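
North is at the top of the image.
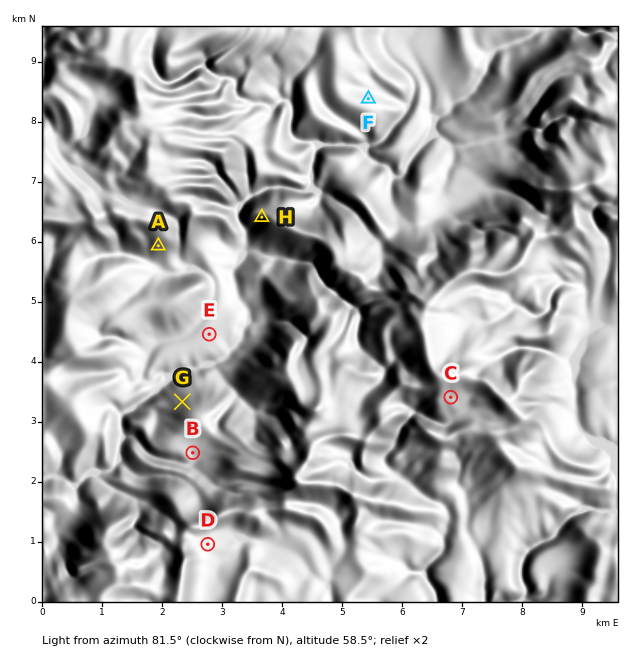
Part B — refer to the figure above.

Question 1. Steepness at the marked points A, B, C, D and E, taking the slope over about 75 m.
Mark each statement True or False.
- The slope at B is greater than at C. False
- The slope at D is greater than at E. True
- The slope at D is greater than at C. False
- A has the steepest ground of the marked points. True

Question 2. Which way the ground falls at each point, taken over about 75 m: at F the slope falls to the NE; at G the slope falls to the NW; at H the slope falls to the SW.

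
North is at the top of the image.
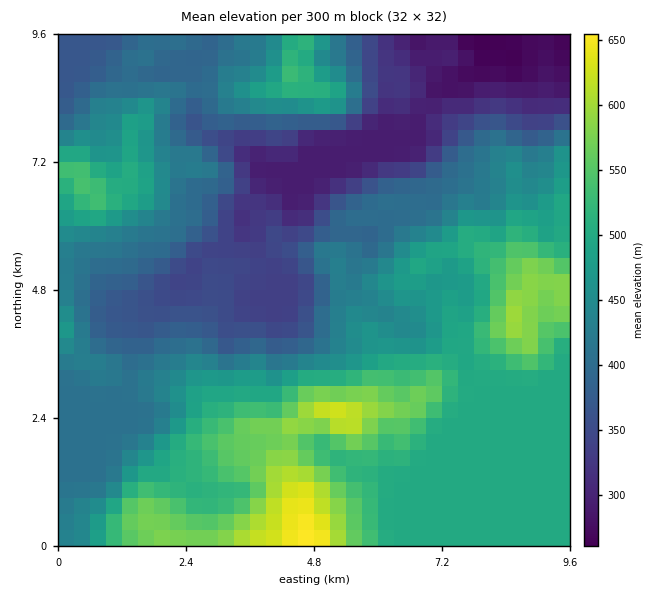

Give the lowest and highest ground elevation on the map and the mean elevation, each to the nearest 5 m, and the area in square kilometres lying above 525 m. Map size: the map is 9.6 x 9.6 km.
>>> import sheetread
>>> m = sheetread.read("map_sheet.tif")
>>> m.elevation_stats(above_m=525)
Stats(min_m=255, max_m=655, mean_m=440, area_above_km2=15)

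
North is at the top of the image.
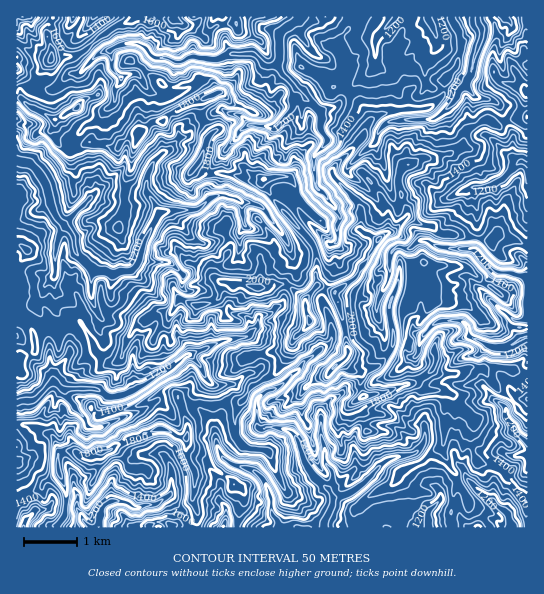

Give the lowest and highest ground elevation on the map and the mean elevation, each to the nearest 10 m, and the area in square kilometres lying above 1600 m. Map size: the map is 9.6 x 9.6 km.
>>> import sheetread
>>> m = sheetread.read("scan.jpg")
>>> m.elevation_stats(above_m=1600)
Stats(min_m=1090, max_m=2280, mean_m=1490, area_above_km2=28.1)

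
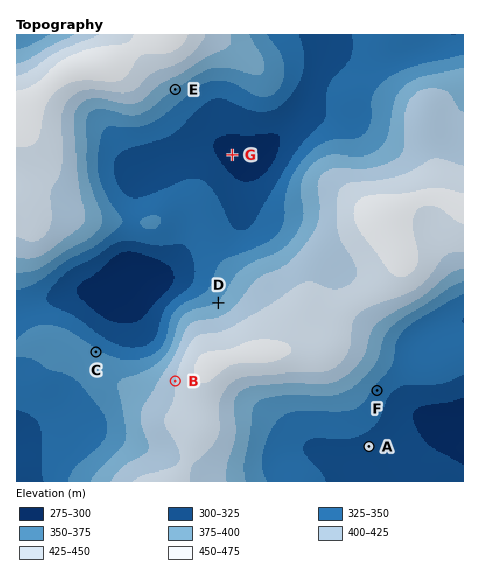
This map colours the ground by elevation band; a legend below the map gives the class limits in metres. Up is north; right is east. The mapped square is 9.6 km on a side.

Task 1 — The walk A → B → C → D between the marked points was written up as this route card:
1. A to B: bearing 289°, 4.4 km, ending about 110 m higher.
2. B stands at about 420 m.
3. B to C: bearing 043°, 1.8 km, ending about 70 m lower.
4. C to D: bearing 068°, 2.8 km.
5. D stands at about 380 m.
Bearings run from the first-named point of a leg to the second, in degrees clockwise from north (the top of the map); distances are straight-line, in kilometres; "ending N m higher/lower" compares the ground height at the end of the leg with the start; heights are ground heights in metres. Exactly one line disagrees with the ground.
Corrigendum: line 3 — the bearing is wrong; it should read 290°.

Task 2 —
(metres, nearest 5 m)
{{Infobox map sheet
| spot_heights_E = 375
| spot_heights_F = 345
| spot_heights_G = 295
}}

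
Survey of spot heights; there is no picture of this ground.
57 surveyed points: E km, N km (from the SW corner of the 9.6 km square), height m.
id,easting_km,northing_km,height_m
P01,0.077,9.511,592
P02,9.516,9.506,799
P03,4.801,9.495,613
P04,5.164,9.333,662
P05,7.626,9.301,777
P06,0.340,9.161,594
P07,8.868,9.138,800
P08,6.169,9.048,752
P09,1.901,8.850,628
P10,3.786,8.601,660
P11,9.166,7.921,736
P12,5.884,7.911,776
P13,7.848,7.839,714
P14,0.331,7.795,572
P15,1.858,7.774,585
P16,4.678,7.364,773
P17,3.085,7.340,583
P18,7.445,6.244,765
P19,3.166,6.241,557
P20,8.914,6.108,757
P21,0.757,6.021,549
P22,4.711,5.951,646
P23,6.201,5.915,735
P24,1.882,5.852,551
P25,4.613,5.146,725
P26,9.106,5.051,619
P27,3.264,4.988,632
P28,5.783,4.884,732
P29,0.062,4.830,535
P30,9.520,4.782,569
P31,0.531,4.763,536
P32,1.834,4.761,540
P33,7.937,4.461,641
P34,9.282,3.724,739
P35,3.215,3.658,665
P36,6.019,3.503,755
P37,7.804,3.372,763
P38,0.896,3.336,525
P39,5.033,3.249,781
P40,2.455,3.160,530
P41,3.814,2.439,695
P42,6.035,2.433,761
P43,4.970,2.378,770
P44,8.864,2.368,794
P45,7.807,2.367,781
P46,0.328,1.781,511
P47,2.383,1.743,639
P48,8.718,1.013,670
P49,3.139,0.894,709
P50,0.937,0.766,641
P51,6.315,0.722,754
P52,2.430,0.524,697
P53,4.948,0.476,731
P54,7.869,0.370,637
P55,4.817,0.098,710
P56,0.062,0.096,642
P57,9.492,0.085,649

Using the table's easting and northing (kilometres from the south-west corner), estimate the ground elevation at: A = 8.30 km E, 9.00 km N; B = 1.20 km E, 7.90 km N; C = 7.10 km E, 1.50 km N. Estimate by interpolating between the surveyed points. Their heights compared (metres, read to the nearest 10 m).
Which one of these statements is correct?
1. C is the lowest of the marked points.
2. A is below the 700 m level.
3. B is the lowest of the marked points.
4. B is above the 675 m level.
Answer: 3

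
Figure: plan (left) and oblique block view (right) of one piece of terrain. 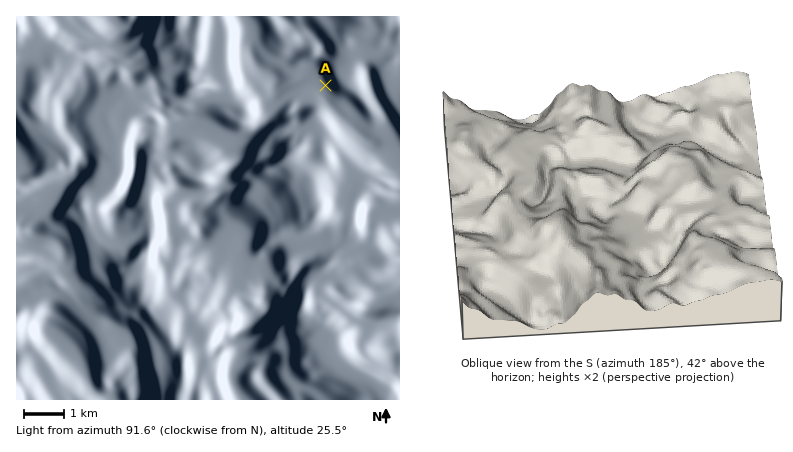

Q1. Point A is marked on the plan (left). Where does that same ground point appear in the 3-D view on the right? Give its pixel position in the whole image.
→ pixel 694 134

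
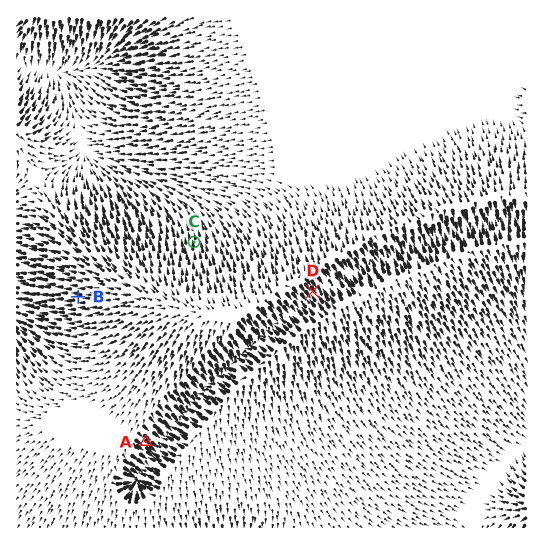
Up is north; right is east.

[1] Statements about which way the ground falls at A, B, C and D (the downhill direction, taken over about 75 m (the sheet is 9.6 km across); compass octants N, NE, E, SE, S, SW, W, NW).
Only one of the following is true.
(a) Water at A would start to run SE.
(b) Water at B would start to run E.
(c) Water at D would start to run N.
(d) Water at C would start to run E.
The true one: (a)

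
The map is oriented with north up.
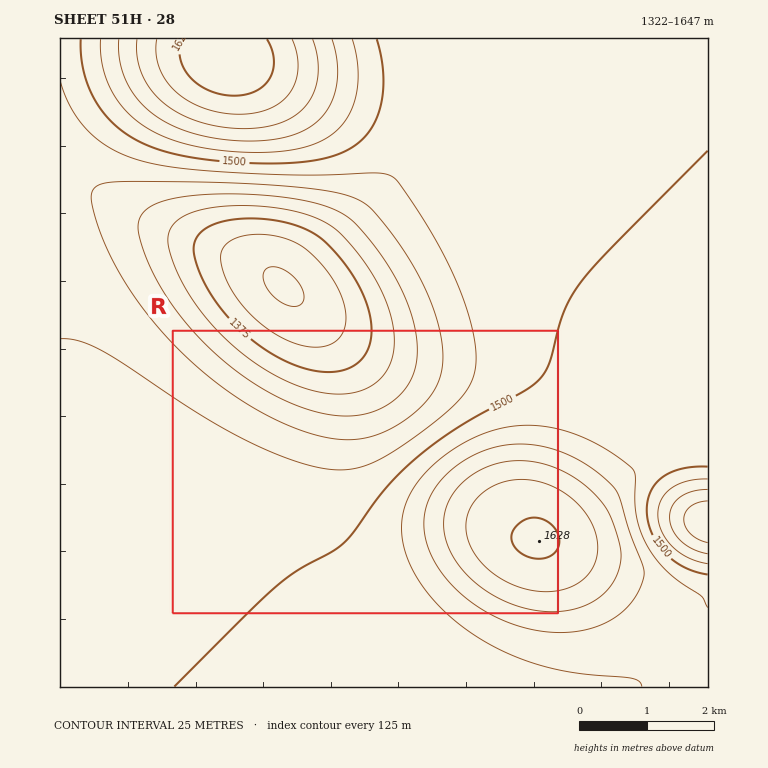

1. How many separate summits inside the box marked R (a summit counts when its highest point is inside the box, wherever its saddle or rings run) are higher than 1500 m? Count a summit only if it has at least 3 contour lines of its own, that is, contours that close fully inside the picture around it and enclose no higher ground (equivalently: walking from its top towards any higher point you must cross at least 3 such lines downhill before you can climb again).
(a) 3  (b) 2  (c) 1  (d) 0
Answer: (c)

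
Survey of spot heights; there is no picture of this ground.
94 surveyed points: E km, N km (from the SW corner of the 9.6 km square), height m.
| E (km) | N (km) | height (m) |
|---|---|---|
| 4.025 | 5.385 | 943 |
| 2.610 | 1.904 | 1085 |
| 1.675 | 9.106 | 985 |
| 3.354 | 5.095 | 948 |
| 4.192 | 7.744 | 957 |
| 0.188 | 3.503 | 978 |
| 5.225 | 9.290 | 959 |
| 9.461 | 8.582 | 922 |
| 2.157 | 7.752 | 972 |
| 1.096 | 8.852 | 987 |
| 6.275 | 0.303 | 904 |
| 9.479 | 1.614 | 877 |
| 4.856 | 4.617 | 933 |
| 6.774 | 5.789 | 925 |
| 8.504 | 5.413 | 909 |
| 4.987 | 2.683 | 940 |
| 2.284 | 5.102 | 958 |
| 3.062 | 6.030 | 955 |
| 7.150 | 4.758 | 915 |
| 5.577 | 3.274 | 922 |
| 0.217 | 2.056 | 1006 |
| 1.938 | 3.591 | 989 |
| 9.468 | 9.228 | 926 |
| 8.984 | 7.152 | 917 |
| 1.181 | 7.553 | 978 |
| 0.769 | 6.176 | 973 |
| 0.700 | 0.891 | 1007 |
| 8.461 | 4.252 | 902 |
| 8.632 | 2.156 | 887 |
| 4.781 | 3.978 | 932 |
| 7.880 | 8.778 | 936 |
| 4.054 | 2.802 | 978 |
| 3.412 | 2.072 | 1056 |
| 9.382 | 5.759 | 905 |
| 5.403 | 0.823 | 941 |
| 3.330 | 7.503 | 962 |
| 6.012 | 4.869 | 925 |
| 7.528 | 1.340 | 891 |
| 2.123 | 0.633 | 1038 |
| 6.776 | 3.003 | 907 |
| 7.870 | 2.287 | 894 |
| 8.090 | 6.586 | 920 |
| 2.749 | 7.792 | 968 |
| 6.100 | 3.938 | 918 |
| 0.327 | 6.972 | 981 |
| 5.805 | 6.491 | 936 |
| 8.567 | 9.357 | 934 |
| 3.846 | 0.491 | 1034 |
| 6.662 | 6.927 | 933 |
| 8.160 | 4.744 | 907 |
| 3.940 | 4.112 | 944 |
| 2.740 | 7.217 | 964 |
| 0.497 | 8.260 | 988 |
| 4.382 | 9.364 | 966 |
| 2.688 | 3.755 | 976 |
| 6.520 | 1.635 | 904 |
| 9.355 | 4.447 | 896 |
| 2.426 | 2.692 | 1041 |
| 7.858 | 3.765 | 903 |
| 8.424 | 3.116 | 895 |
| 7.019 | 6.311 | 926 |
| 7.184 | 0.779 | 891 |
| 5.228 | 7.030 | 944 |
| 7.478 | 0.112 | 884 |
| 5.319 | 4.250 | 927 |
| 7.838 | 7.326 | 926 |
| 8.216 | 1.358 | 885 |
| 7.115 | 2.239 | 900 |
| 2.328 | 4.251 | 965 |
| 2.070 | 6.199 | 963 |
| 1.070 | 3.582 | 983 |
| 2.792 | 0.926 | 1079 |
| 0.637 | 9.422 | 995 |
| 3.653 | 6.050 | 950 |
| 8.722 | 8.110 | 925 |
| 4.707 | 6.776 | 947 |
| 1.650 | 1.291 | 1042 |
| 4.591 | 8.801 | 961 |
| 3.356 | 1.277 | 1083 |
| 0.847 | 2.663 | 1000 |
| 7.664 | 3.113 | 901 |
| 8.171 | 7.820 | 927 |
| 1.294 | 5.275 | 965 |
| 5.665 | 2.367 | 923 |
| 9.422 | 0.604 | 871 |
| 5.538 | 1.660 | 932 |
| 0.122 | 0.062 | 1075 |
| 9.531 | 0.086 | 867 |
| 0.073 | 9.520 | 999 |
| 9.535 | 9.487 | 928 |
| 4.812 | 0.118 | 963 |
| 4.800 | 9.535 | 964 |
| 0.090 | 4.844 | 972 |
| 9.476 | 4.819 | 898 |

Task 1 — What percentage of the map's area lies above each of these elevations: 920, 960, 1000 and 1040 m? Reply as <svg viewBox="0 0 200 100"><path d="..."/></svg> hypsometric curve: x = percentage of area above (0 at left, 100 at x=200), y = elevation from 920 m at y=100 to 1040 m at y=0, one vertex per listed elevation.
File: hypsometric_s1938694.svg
<svg viewBox="0 0 200 100"><path d="M149 100l-69-33-54-34-15-33"/></svg>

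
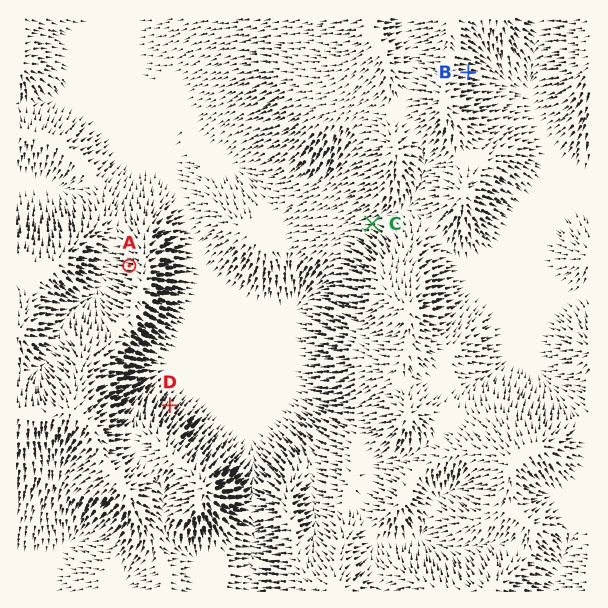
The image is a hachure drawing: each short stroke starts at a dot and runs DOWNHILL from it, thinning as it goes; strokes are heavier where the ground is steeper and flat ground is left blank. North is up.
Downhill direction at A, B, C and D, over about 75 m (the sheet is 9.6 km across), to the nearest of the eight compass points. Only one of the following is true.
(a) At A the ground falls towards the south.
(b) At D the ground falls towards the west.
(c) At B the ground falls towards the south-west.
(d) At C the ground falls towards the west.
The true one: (d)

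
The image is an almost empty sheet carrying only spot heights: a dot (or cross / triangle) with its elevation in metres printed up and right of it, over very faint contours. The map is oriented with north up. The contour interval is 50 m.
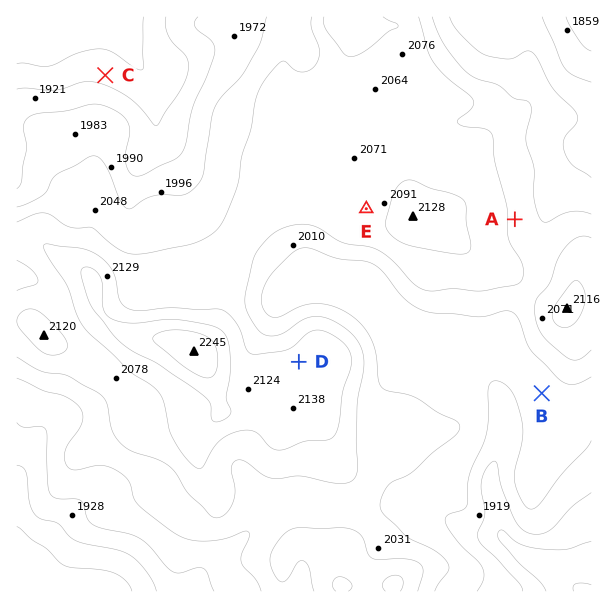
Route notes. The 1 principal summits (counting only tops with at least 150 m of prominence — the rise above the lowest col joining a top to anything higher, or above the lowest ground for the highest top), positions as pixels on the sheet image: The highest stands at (194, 351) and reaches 2245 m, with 451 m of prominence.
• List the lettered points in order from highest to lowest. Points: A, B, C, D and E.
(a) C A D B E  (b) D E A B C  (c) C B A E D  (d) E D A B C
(b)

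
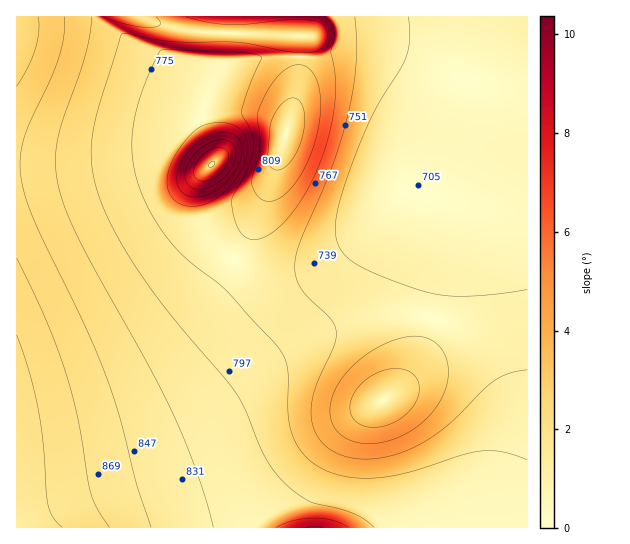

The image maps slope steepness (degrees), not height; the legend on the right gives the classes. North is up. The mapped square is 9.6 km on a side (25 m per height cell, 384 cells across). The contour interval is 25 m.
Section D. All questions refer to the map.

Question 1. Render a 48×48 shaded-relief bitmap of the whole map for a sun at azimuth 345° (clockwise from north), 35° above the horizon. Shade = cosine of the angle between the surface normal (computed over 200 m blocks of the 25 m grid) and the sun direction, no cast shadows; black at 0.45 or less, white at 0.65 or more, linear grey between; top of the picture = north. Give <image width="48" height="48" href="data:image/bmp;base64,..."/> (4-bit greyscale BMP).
<image width="48" height="48" href="data:image/bmp;base64,Qk32BAAAAAAAAHYAAAAoAAAAMAAAADAAAAABAAQAAAAAAIAEAAATCwAAEwsAABAAAAAAAAAAAAAAABEREQAiIiIAMzMzAERERABVVVUAZmZmAHd3dwCIiIgAmZmZAKqqqgC7u7sAzMzMAN3d3QDu7u4A////AJmqqqqqqZmZmZmZqs7//+y6qqqqqqqqqpmaqqqqqZmZmZmZmrzv/ty6qqqqqqqqqpmZmZqpmZmZmZmZqqq8zLu7uqqqqqqqqpmZmZmZmZmZmZmZqqqru7u7u7uqqqqqqpmZmZmZmZmZmZmaqqq7vMzMzMu7qqqqqpmZmZmZmZmZmZmaqqq7zN3d3czLuqqqqpmZmZmZmZmZmZmaqqqrzN3u7t3Mu6qqqpmZmZmZmZmZmZmZqqqrvN3u7u7cy7qqqpmZmZmZmZmZmZmZmZqqu83u7+7dzLuqqpmZmZmZmZmZmqqZmZmZqrzN7u7dzLu6qpmZmZmZmZmaqqqpmZmYiZq8zd3dzLu6qpmZmZmZmZmqqqqqmZmIiIiaq8zMzLu7qpmZmZmZmaqqqqqqmZmId3d4iau7u7u7qpmZmZmZmqqqqqqqqZmIdmZmeImqu7u7qpmZmZmZqqqqqqqqqpmId2ZVZ3iZqqqqqpmZmZmqqqqqqqqqqqmYh2ZmZneJmqqqqpmZmaqqqqqqqqqqqqqZiHdmZneJmqqqqpmZqqqqqqqqqqqqqqqpmYh3d3iJmqqqqqqqqqqqqqqqqqqqqqqqqZmIiIiZmqqqqqqqqqqqqqqqqqqqqqqqqqmZmZmZqqqqqqqqqqqqqqqqqqqqqqqqqqqqmZmqqqqqqqqqqqqqqqqqqqqqqqqqqqqqqqqqqqqqqqqqqqqqqqqqqqqpmZmqqqqqqqqqqqqqqqqqqqqqqqqqqqqZmZmaqqqqqqqqqqqqqqqqqqqqqqqqqqqZmImZqqqqqqqqqqqqqqqqqqqqqqqqqqqZiIiJmqqqqqqqqqqqqqqqqqqqqqqqqqqZiHeImaqqqqqqqqqqqqqqqqqqqqqqqqqYh3d4iZqqqqqqqqqqqqqqqqqqqqqqqqqYh2ZniJmqqqqqqqqqqqqqqqqqqqq83LqZh2ZmeImZqqqqqpmZmZmZmZmaqqq+//2ph2VWZ4mZmZmZmZmZmZmZmZmZmZmt///rh2VVZ3iZmZmZmZmZmZmZmZmZmZh4z//+qGVVVniJmZmZmZmZmZmZmZmZmZhkav//2XZVVneJmZmZmZmZmZmZmZmZmZliAnz/6odVVmeImZmZmZmZmYiIiJmZmZmEAASc25dlVmeIiZmZmZmZmYiIiIiZmZmXQABIu6h2Zmd4iZmZmZmZmYiIiIiImZmZhSE2m7qHZmd4iJmZmZmZmXeIiIiIiJmZmYd4rLqYdnd4iJmZmZmZmXd3iIiIiIiJmZqrzMuph3d4iJmZmZmZmXd3eIiIiIiImZq7zMy5iHeIiJmZmZmZmXd3d4iIiIiIiZqrzMy6mIiIiJmZmZmZmnd3d4iIiIiIiZmrvMzLqYiIiZmZmZmqqnd3d4iIiIiId3eJqruqmZiIiZmZmZqqqoh3iIiIiHZUQzNEVmdmV5mImZmZmaqqqoiIiIiIdUMzMzRFVWZmRYmZmZmZmqqqqoiIiIh1QzRniZqqu7u7qImZmZmZqqqqqoiIiIhzI1eKvM3d7u7u3JmZmZmZqqqqqg=="/>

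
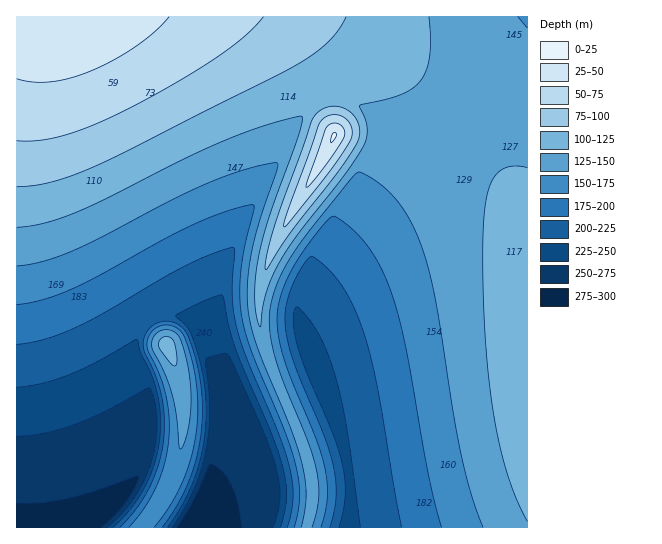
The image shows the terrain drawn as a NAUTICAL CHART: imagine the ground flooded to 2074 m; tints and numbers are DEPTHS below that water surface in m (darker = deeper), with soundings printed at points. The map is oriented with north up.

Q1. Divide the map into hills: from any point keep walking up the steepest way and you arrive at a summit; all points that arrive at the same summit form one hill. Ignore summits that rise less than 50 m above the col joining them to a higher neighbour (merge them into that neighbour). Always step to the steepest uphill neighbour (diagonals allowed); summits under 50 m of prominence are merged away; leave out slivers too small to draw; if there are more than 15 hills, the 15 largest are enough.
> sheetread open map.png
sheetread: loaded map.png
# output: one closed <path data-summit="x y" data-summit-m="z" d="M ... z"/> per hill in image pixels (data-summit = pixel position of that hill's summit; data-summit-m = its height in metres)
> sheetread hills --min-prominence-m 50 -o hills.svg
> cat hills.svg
<path data-summit="59 17" data-summit-m="2037" d="M527 16l-511 1 1 511 76 0 20-18 19-24 12-25 7-31-2-33-13-39-1-15 6-16 8-7 8-4 18-1 8 2 17 17 11 24 5 19 4 54 5-30 0-30-5-32-1-30 6-40 18-46 61-112 7-7 14-7 16-1 9 3 8 4 13 14 4 10 0 19-14 33-49 82-7 14-2 12 76-86 80-81 68-63z"/><path data-summit="334 135" data-summit-m="2052" d="M527 55l-148 146-54 58-23 30 10-28 49-82 14-33 0-19-4-10-13-14-8-4-9-3-16 1-14 7-7 7-16 32-37 64-15 31-11 31-6 40 1 30 5 32-1 40-13 63-10 25-15 29 342-1z"/><path data-summit="166 345" data-summit-m="1959" d="M175 315l-14 0-12 5-12 14-2 19 10 28 6 26 0 23-3 16-4 15-12 25-19 24-19 18 91 0 8-13 12-25 8-25 6-34 0-37-3-17-5-19-11-24-13-14z"/>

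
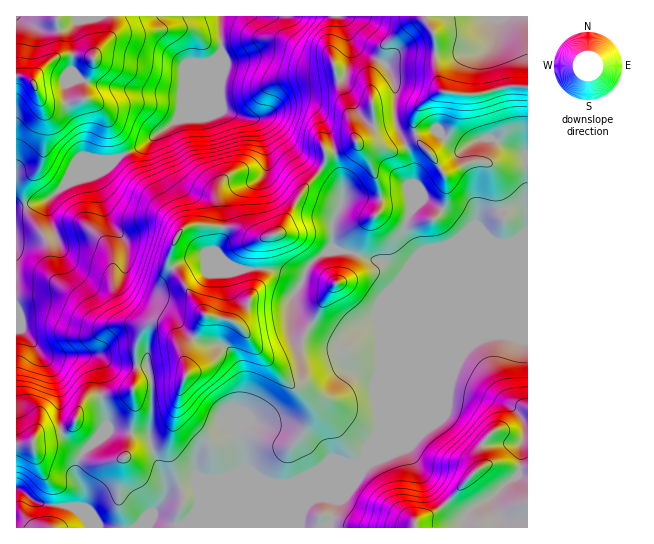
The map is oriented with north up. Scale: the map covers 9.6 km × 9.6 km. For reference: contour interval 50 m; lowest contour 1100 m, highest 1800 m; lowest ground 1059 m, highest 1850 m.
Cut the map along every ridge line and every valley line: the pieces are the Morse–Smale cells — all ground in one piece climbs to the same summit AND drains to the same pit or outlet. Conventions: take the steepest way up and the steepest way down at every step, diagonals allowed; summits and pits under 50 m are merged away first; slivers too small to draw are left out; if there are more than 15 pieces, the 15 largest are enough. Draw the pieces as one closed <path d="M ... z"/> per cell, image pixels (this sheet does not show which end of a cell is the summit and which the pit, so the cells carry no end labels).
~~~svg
<path d="M221 55l-15 8-6 6-20 48-34 27-28 13-15 11-36 15-20 17-31 7 0 110 4 10 23 28 52 0 20 10 31 0 5 15 33-1 0-24 9-17-8-5-15-20-16-10-23-11-7-7-1-6 3-16 3 10 20 10 12-2 17-17 19-7 9 0 17 8 8 1-15-15 8-22-1-26 8-12 22-8 10-8 4-8 0-17-6-20-6-10-21-5-13-6z"/><path d="M527 87l-22 0-16 4 10 24 2 16-15 30-13 0-24 12-6 0-11-18-13-12-6 0-6 3 6 19 0 20-4 10-26 4-37-2-3 2-10 20-1 28 3 4 15 1 23 8 10 1 20 13-2 8-21 49 0 34-5 21 4 44-6 17 105-107 17-5 10 0 12 4 11-1z"/><path d="M219 16l-202 0-1 190 5 1 26-7 20-17 44-19 7-7 24-10 13-12 18-11 10-13 17-42 6-6 8-3 7-6z"/><path d="M274 269l-15 1-2 13-9 23-4 8-9 9-29-8-13 23 13 6 13 0 7 3 9 8 5 10 4 14 0 12-7 23-1 19 9 33-8 7-14 7-26 26-5 11-9 8 31-1 8-3 132-54 10-8 3-8 10-16 2-18-4-16 0-15 5-21 0-30-3-10-2-2-8 1-29 17-12-4-20-12-13-14-1-13 9-16-14-9z"/><path d="M505 335l-18 1-14 8-94 95-20 25-145 60-36 3-21-8-7 0-7 2-6 6 277 1 3-8 24-12 38-40 20-5 28 6 1-130-11 0z"/><path d="M425 16l-204 0 0 93 17 7 20 3 9-4 18-20 9-6 47-9 4-5 4-14 2-18-2-8 3 7 7 7 23 12 6 6 7 16 0 36 11 26 13-2 13 12 11 18 6 0 24-12 13 0 15-30 0-6-9-28-3-5-27 3-19-3-2-2-6-25 0-28z"/><path d="M194 339l-10 16 1 22-2 3-32 1 1 29-3 29 15 40 0 19 11-7 20-6 4 8 0 11 24-24 14-7 8-7-9-33 1-19 7-23 0-12-7-20-11-12-7-3-13 0z"/><path d="M150 380l-15 5-4 6-30 6 6 21 0 9-3 6-23 21-5 13 0 10 7 12 1 10-2 8-9 0 12 11 6 10 46 0 6-7 7-2 7 0 22 8 13-10 7-12 0-12-4-8-20 6-12 8 2-5-1-15-15-40 3-29 0-27z"/><path d="M527 16l-101 0-1 5 10 16 0 28 6 25 10 3 26 2 28-8 22 0z"/><path d="M342 251l-16 1-18 14-5 15-11 17 1 13 13 14 31 16 36-18 4 2 2 10 22-53 2-8-20-13z"/><path d="M267 119l-14 0 4 3 4 8 6 20-2 21-10 10-24 10-8 12 1 26-8 22 13 14 9 4 21 0 1-27 5-5 15-6 23-41 18-21-22-14z"/><path d="M350 37l-1 24-4 14-4 5-47 9-9 6-14 16 15-6 11-1 17 4 14 21 7 23 10-3 10-6 10 4 16 0 10 4 15-4-11-28 0-36-7-16-6-6-23-12z"/><path d="M17 317l-1 128 6 0 9-1 6-8 22-3 11-5 6-9 5-14 6-6 14-3 0-2-1-23-6-12-5-3-46-1-23-28z"/><path d="M206 257l-9 0-19 7-20 19-9 0-16-7-5-3-2-10-3 18 8 11 23 11 16 10 15 20 9 4 12-22 29 8 9-9 15-36-1-9-21 0z"/><path d="M101 396l-14 3-6 6-5 14-6 9-11 5-22 3-6 8-15 2 0 41 2 2 16 12 8 3 23 3 18-1 1-12-8-17 0-10 5-13 23-21 3-6 0-9z"/>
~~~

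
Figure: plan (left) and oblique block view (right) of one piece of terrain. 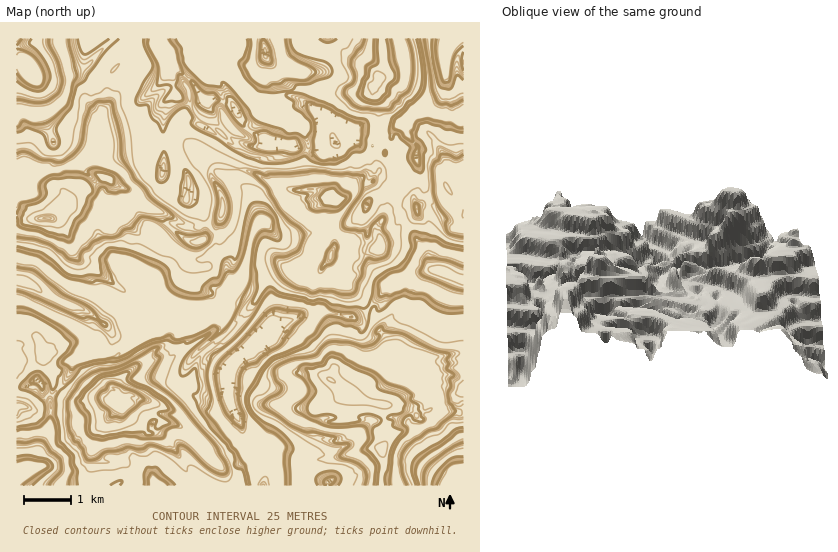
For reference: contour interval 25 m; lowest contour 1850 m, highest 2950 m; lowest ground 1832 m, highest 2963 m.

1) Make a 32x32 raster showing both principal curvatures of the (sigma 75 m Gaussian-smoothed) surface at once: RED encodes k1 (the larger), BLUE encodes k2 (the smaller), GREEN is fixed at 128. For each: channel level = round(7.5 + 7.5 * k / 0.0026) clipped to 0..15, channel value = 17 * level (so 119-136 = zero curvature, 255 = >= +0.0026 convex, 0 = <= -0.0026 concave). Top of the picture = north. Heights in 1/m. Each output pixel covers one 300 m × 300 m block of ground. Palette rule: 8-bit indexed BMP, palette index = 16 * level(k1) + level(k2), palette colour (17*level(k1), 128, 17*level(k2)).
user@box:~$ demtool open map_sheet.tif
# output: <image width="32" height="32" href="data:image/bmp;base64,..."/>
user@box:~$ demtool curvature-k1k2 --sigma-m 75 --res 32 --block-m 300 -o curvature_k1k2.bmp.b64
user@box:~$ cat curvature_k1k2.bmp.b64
<image width="32" height="32" href="data:image/bmp;base64,Qk02CAAAAAAAADYEAAAoAAAAIAAAACAAAAABAAgAAAAAAAAEAAATCwAAEwsAAAABAAAAAAAAAIAAABGAAAAigAAAM4AAAESAAABVgAAAZoAAAHeAAACIgAAAmYAAAKqAAAC7gAAAzIAAAN2AAADugAAA/4AAAACAEQARgBEAIoARADOAEQBEgBEAVYARAGaAEQB3gBEAiIARAJmAEQCqgBEAu4ARAMyAEQDdgBEA7oARAP+AEQAAgCIAEYAiACKAIgAzgCIARIAiAFWAIgBmgCIAd4AiAIiAIgCZgCIAqoAiALuAIgDMgCIA3YAiAO6AIgD/gCIAAIAzABGAMwAigDMAM4AzAESAMwBVgDMAZoAzAHeAMwCIgDMAmYAzAKqAMwC7gDMAzIAzAN2AMwDugDMA/4AzAACARAARgEQAIoBEADOARABEgEQAVYBEAGaARAB3gEQAiIBEAJmARACqgEQAu4BEAMyARADdgEQA7oBEAP+ARAAAgFUAEYBVACKAVQAzgFUARIBVAFWAVQBmgFUAd4BVAIiAVQCZgFUAqoBVALuAVQDMgFUA3YBVAO6AVQD/gFUAAIBmABGAZgAigGYAM4BmAESAZgBVgGYAZoBmAHeAZgCIgGYAmYBmAKqAZgC7gGYAzIBmAN2AZgDugGYA/4BmAACAdwARgHcAIoB3ADOAdwBEgHcAVYB3AGaAdwB3gHcAiIB3AJmAdwCqgHcAu4B3AMyAdwDdgHcA7oB3AP+AdwAAgIgAEYCIACKAiAAzgIgARICIAFWAiABmgIgAd4CIAIiAiACZgIgAqoCIALuAiADMgIgA3YCIAO6AiAD/gIgAAICZABGAmQAigJkAM4CZAESAmQBVgJkAZoCZAHeAmQCIgJkAmYCZAKqAmQC7gJkAzICZAN2AmQDugJkA/4CZAACAqgARgKoAIoCqADOAqgBEgKoAVYCqAGaAqgB3gKoAiICqAJmAqgCqgKoAu4CqAMyAqgDdgKoA7oCqAP+AqgAAgLsAEYC7ACKAuwAzgLsARIC7AFWAuwBmgLsAd4C7AIiAuwCZgLsAqoC7ALuAuwDMgLsA3YC7AO6AuwD/gLsAAIDMABGAzAAigMwAM4DMAESAzABVgMwAZoDMAHeAzACIgMwAmYDMAKqAzAC7gMwAzIDMAN2AzADugMwA/4DMAACA3QARgN0AIoDdADOA3QBEgN0AVYDdAGaA3QB3gN0AiIDdAJmA3QCqgN0Au4DdAMyA3QDdgN0A7oDdAP+A3QAAgO4AEYDuACKA7gAzgO4ARIDuAFWA7gBmgO4Ad4DuAIiA7gCZgO4AqoDuALuA7gDMgO4A3YDuAO6A7gD/gO4AAID/ABGA/wAigP8AM4D/AESA/wBVgP8AZoD/AHeA/wCIgP8AmYD/AKqA/wC7gP8AzID/AN2A/wDugP8A/4D/AIK1xrPXh5eGt4Cjx4eDsrTUo5TFl8JAxVG29MWlg3F2cWBgktWyhIaGxLaFcsT6xJKHhNaYp8WikpL2g6OElHG0oqWlpPmjo5JxosOz+MakhHd0s5d2gvPj+fdzo7aGk6WzscfW5dWktefUpNfnlZKmhHHEknOFs3HFyObEktaUxtdwtqPXtMS1pvfT5pWTsMC0pMbFpdfms7LFkaTntbXHyLClxcTF6rSk99SSg8Vwt/f4tubpp4eXp6fZxIbo5LWlwaLI5fro+fengKW3koDYxLO1YdWHh4eXx8iDh9ZRwkDmoJW32PRgoGCGuLeBgcTVo7aC16eHt+hyg4aHyKSn1deQkqWGtvbmgqakxoGAxbT5+PfW2OezkYaHh4i2c4eHp9WAgnFglPrTx7O0xoFxgZWVlIPns9XGmIi319akh4eo6bKHppZykNOh9PXk+IF0YMSBtbOjcoLX2KRydIaY2NaTxrZxp3eHhYZ0kpLm14B1gNWS6cWgtaSChYeXl9WktbJwobeHh4eHh4aGdoP4pYGToICgkLLFtpeY18XExqOAoNa3h4eHh4WStMOFhLX0gaWFpqTGs8OB58WjlMWAcLWzkoPElod3gum4xaN0cvfC1+jY19m1tFCBpNazcbO0ktbV+LR1dXKjt4iY1rOA18XZh6akh8aBxbPDQHCSk5OkxuaSgHGz17eFkpKm6JDX1KTWhPiFtubV16OztbOmhJXlxLWkw6WXhbT4+YO4oOi0c6OXtLbHxee1kIO0p+bH5/iCpsjXpFKjxYSh4qSzgICS1JemsIHloobExrPn6NfGl+eCh4fG9vi0lYP4o8VQhOiVo6OzgJPEhfeRpaOikcaIyJNzhKbVgaRyhPaTprLWl4To+/migoeG1ZDohneS+tjY8/b21pGlt4KU9YOFsvjHxrTXs/fEhoeGkdiHiKXDpJPS5MWBpnHHpaa1ptX1paS0x7Wzo6WGl8Gz2Zfps4KC1oWWtHOXlJeHh5anppaFlOVhcbPXl4bHYLTno5OVcpSSt6i1hYeHh4inpoKyYXBg4YJ2g4HHp+jAxaSU1rbEuILYuJSGl6WYpoSV98CTxuj5ooaEYNbkYNTq17OklILWkunZgoe3g9jIk/aQosiYl9aAgbS0kdKBkJKjpdakxJLWs+WTpbWDYfRQwXDnp6i2kMTmw+f615aS1IGjxHCSo+eWhoe3k6Wz8MXG1feipOb26JbD1enW1ce0oOVxUZO1k7eIh4fYgoHkuJfHkqSlgmCApGGj+OnEx5dg9mGDlMXGkqeIh+eBktiHh7ejgLOStsenotiR9qPIhnDl9ebnlMinhJe3kXLEl3d3iOeAxcW4xtWVksX21aiFcZQ="/>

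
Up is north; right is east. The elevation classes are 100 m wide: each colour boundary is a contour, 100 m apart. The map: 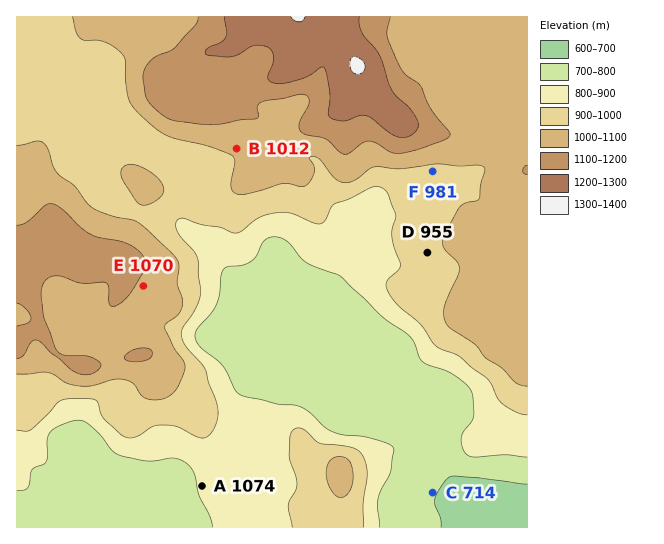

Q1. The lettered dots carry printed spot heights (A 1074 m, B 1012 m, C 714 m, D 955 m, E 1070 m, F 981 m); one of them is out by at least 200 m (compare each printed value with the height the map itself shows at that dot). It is A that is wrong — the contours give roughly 824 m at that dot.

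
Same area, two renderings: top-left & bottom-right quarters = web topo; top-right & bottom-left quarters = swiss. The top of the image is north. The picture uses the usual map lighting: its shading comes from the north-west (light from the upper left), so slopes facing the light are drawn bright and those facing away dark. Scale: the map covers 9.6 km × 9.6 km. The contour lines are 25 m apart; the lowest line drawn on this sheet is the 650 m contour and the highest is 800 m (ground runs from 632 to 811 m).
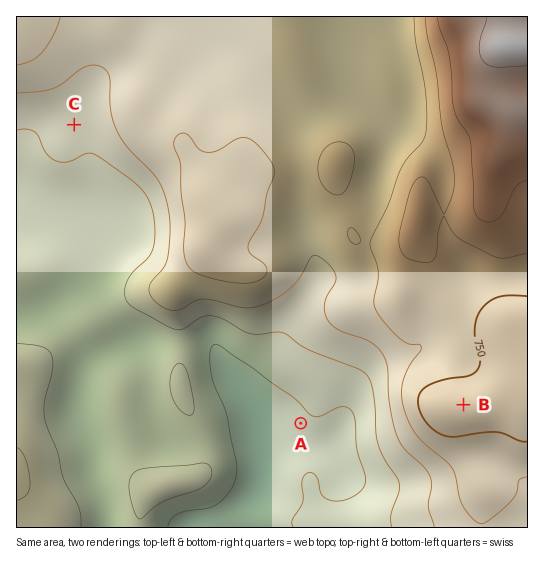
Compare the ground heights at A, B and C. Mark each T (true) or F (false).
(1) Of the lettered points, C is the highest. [F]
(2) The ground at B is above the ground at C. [T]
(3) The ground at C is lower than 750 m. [T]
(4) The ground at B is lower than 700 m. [F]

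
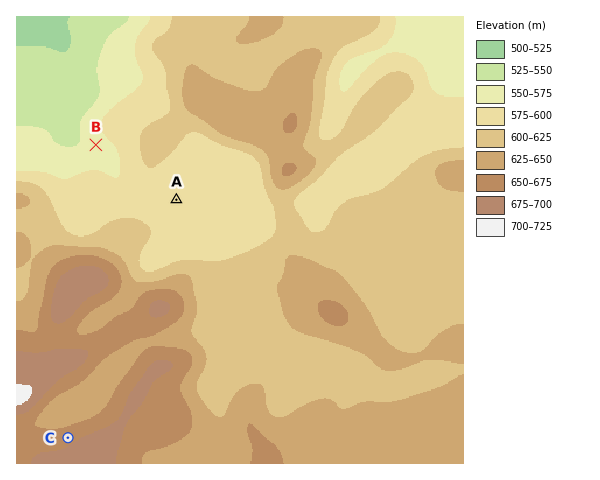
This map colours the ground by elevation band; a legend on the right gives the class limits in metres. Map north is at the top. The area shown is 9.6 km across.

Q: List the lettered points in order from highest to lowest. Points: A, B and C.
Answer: C A B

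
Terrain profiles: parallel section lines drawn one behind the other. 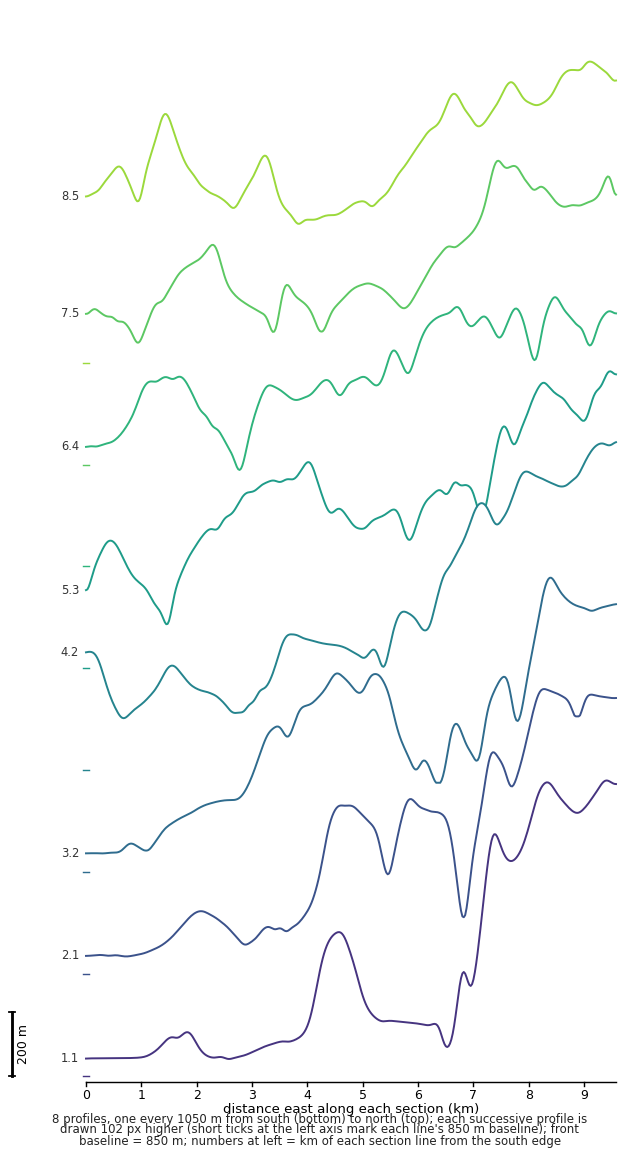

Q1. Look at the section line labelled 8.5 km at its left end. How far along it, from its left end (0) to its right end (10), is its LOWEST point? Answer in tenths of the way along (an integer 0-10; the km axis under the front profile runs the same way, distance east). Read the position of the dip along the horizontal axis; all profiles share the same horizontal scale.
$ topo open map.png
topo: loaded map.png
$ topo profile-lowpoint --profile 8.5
4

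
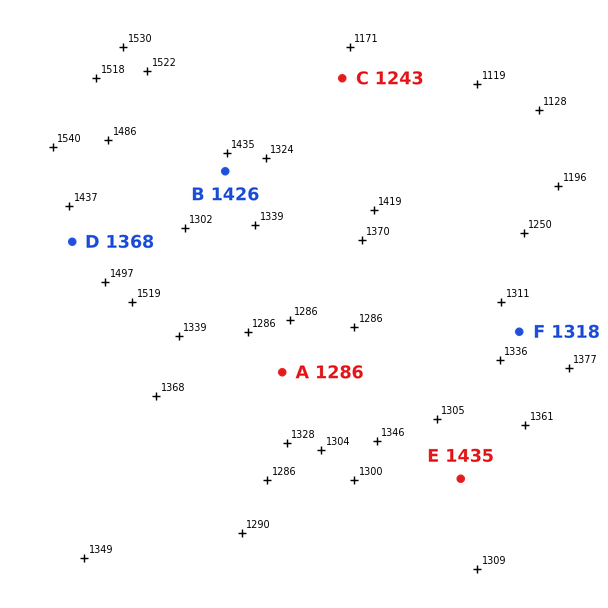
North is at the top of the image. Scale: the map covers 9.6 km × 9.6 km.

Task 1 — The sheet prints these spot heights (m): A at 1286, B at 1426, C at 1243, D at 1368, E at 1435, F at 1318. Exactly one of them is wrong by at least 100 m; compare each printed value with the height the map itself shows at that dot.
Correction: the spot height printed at E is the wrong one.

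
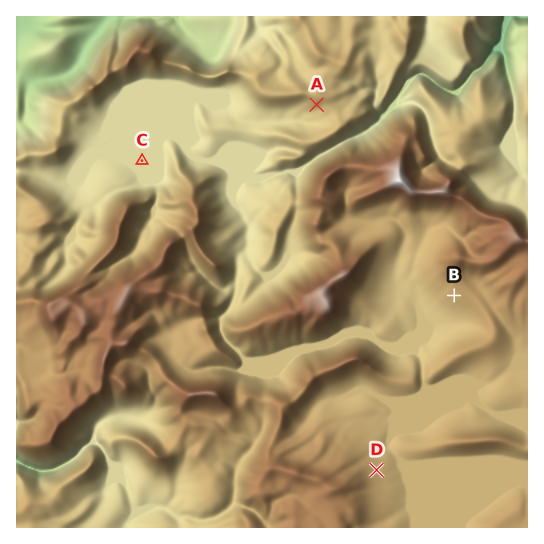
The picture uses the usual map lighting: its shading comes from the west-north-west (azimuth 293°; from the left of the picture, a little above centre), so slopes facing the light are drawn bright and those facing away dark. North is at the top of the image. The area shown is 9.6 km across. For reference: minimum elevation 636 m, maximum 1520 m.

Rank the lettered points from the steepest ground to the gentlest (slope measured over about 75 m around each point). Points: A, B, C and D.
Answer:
A B D C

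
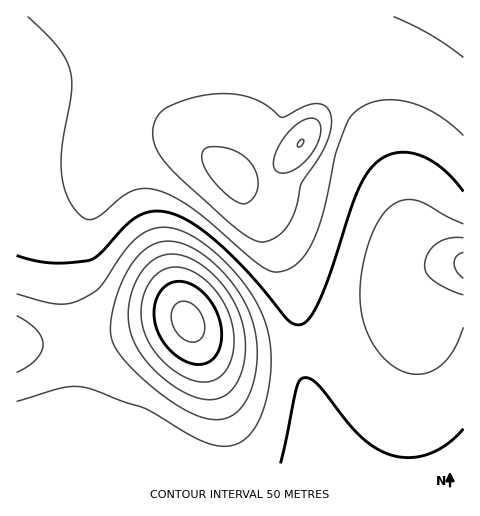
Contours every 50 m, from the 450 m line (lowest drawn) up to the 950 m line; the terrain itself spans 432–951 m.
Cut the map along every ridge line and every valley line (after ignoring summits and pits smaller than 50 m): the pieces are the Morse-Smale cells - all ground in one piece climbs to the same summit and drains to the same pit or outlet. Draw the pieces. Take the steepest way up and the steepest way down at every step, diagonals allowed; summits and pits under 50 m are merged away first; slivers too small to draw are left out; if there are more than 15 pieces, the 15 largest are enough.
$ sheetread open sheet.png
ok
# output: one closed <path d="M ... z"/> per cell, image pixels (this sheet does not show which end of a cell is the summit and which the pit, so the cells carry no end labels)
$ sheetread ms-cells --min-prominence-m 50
<path d="M463 16l-178 0-18 40-27 77-15 36 30 39 12 19 14 29 10 29 10 40 3 25 2 81 3 10 13 23 142-1z"/><path d="M176 137l-25 0-11 3-20 8-9 7-12 18-12 35-15 20-6 11-3 20 1 15 10 48 4 27 0 42-4 40 4 9 8 7-32-9-37 0 0 26 305-1-14-26-3-72-3-33-11-47-14-37-22-40-31-39-20-19-16-9z"/><path d="M284 16l-268 1 1 421 37 0 31 8-7-6-4-9 4-40 0-42-15-90 3-20 6-11 16-22 14-40 9-11 19-12 21-6 25 0 12 4 16 9 20 21z"/>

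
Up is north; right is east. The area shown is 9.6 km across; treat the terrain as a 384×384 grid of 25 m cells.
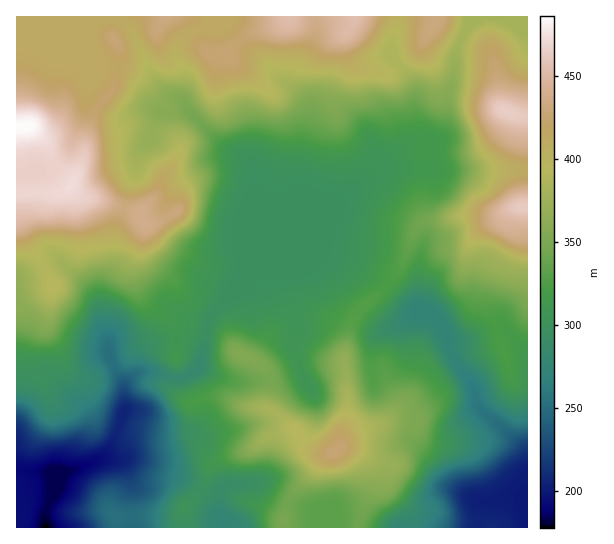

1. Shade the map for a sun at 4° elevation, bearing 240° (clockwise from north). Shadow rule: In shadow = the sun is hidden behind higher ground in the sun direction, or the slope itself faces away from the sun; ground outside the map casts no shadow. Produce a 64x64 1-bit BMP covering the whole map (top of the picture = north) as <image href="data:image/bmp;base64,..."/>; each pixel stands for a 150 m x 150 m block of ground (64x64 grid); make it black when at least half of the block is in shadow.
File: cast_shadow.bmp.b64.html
<image width="64" height="64" href="data:image/bmp;base64,Qk0+AgAAAAAAAD4AAAAoAAAAQAAAAEAAAAABAAEAAAAAAAACAAATCwAAEwsAAAIAAAAAAAAA////AAAAAAAAAAAAAAwDAAAAAAAAAAOAAAAAAAAAB4AAAAAAAAAPwAAAAAAAAP/AAAAAAAAA/4AAAAAAAAB4AAAAAAAAAHgAAAAAAAAA8AAAAAAAAABwAAAAAAAAMAgAAAAAAAB4HAAAEAAACHAeAAAYAAAcMA8AABgAAH44B8AAHAAA/jwDwAAYAAD+PAPAABgAAHw8E8AAGAAAeDwHwAA4AABwPAeAADAAAPA4DwABwAAD4HgOAAHAAAfgfB4AAcAAD8A+HAAAAAAeAD8AAASAAAAABwAAAMAAAAAAAAAAwAAAAAAAAAHAAAAAAAAAA4AAAAAAAAADgAAAAAAAAAeAAAAAAAAAAAAAAAAAAAAAAAAAAAAAAAAAAAAAAAAAAAAQAAAAAAAAABAAAAAAAAAAAQAAAAAAAAAHgAAAAAAAAAfAAAAAAAAAB+AAAAAAABwH8AAAAAAAPgf4AAAAAAB/B/wAAAAAAH8P/gAAAAAAfw/+AAAAAAB/B/4AAAAAAH8H+AAAAAAAf4PgAAAAAAB/h4AAAAAAGz+HAAAAAAA/H4AAAAAAAD8BAAAAAAAAPwAAAAAAAAAAAAAAAAAAAAAGAAAAAAAAAAAAAAAAAAAAAAAAAAAABgAAAAAAAAAHAAIAAAAAAAYABgAAAAAADgAGAAAAAAIOAAQAAAAAAwwAAAAAAAADgA=="/>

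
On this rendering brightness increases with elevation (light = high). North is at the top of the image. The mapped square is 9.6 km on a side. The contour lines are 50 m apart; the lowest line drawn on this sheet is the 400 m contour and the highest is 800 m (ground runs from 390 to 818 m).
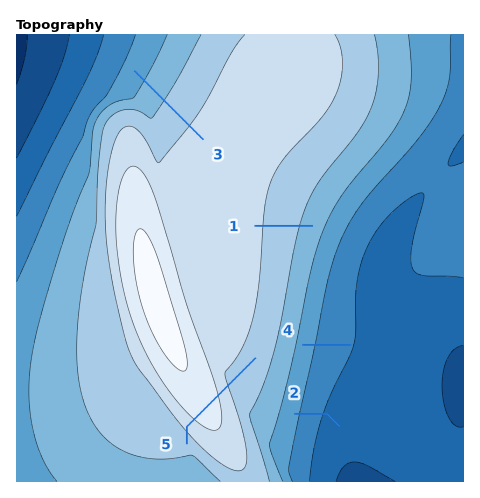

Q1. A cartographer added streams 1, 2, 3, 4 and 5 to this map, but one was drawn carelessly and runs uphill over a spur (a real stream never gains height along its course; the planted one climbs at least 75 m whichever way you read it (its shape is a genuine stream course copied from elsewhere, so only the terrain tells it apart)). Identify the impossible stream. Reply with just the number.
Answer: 5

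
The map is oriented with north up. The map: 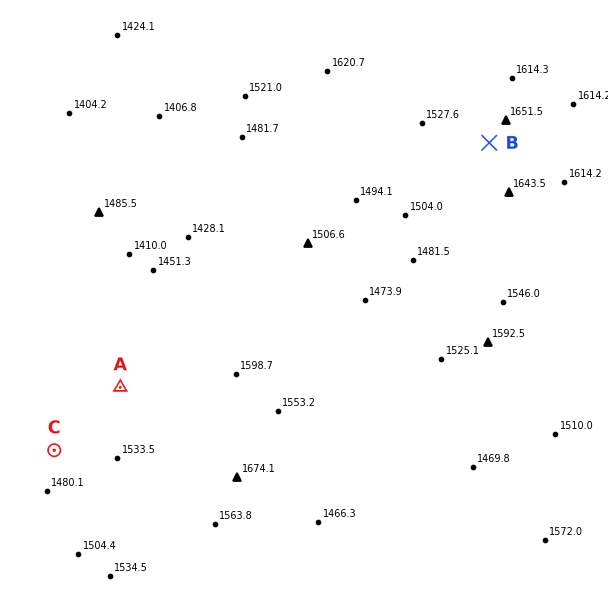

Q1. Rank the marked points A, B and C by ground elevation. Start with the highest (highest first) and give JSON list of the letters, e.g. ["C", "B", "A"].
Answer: ["B", "A", "C"]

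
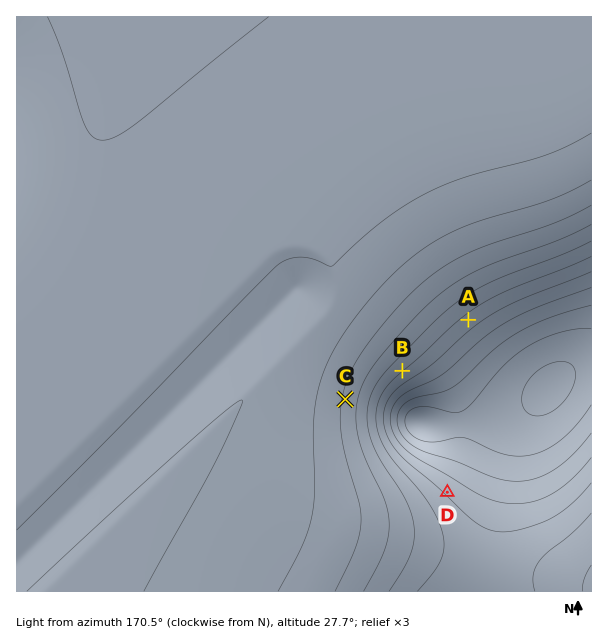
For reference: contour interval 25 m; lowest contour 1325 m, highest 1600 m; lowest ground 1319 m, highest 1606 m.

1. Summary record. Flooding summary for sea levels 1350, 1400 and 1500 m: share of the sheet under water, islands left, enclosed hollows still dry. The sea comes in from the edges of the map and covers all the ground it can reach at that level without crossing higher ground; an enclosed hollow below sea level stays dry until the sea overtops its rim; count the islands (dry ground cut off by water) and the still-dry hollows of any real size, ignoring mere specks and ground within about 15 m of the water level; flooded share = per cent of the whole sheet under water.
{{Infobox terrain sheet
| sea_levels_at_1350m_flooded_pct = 51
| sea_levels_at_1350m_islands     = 0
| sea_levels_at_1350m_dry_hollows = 0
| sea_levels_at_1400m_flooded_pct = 76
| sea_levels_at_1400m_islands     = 0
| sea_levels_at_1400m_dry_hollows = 0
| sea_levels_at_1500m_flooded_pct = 89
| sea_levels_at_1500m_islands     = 0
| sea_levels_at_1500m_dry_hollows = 0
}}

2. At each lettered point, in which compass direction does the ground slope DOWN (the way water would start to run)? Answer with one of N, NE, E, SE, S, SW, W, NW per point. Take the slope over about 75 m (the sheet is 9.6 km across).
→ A NW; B NW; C W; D SW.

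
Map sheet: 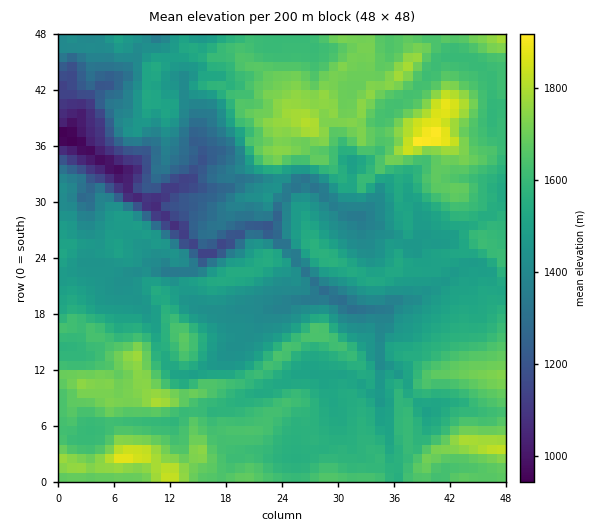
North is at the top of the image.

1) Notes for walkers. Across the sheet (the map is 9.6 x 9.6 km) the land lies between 910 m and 1950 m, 1530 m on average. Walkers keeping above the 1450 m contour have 67.2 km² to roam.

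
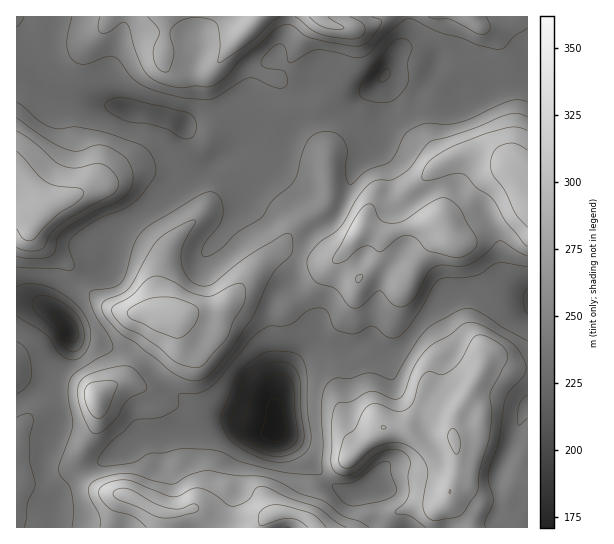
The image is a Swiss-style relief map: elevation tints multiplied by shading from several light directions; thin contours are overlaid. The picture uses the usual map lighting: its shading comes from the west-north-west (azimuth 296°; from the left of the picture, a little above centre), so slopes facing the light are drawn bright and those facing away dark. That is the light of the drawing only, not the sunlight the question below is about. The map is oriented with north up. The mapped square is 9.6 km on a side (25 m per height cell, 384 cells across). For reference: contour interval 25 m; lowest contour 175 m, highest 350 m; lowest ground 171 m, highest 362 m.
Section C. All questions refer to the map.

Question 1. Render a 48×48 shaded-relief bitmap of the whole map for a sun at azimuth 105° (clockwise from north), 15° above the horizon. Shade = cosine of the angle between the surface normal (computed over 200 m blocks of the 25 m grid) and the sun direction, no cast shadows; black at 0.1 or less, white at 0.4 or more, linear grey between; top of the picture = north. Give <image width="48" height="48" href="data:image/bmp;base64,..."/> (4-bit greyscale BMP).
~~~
<image width="48" height="48" href="data:image/bmp;base64,Qk32BAAAAAAAAHYAAAAoAAAAMAAAADAAAAABAAQAAAAAAIAEAAATCwAAEwsAABAAAAAAAAAAAAAAABEREQAiIiIAMzMzAERERABVVVUAZmZmAHd3dwCIiIgAmZmZAKqqqgC7u7sAzMzMAN3d3QDu7u4A////AJiIdmV4hmiZmZh2aal3mpmYiZZpmZu5mZmIdmVXd3iImql2V4iJq6h3ZnZYq6u6mZmIdkNGiJh2eal2VomZmqh2ZURWm7u6mZmYdjI2iZl1WIiGZ5mImqmHdTRVery5mZmIdlQ1eYd2Z3d3eIiIiJuodURVeb3JiJmHeIdlZ3dnd4iHd3d3VHzrhURWaL3ZiJmHZ5qXd3dnd4iYiGRFMUnut1RmeKzrh5mXZouph3d3eImrqFICITasyWZ3eavdl5mYZWq6mIiIiJvcqHMAIkZoqYmGeardqJmYdVjMqYiIiK3cuXQBI1VWiJmGeZrNuYiYdDfNuZmZib3cunMBM1VGiIh2eJrNuoiIYyfNupmZmaztynMBNGZGh1Z3Z5rNy5iIUie8uqqZmaztyoQCRWZXhjV3Zpq8zLqIYiWJqqmIm8zey5USVndnhiR3dnq7zLqYdDRnmpdnm93dy5YzZ4h4hjNodmmqu7qZhUVWeHZnmt7cy6dVZ4iIh0JXdmequ6mapSRmdmZpmb3suph3eIiIiGNGdleavJmsxQNmZmZ5qZztuZmIiIiIiIZFZlaau5mstANEZneJqprduZmYh4mYeZhlVWiqmaq7gxIzZ3iJqpq8yomZh3iYeaqHVXmZmaqpZDIjVneImYm8yoiZh2ipeKuYd3iJmrqXZVRDNGeIiGeby5iIh2eqd63JiIiJqqmHd3dkEleJl1V5vKh3h2eqdpzamIiJqpmIiIh2Mliap1RXq6l2eHeah4vbmZmZmZmZmZiHQ1ebqGVGiql2Z4iJmHm7mrupiJq8upiHVEebuXZVaJmGVomImYeJisy5h4reypiHZUaLuodmZomXVWiYmod3iry4ZYrf65iIdlVpu5h2ZmiYZDWJiYd3iqunVIi97sqYh2VWm6mHdmaJlzJ5h3ZomqqGVYiaze26mHdlaaqHd2Z3mVJZmHVXmql0VoiIm83dyoh2Z5qYd3d3eYNIiIdmiZhlZoiIiJq83KiId4mIh3d3eZU2h3iHiHdmZ4mYd4mrzKmIiIiIiHd2eadFdleJmHZmeJmZh3iau6mYiIeIiIdmealmZURomHZniKqph2eJqqmIiId4iIdmeamHZlRGeHZniKqpl2aJmZmIiIiHiIdmaKmIdlVUVnZmiKqph3eIiIiYZoiIiIh2eJmIdlVmVFVmeKqYd4iIiIiYVXiIiIiHeIiIh2Z3ZURFd6qYiIiZh4iIZniIiIiIiIiId3d4d2VFZ5mIiJmph4iIiIiIiIiIiJmId3d4iHdlZ4iIiJmZiIiImaqYiIiIiJqodmd4iIh3d4iIiIiIh3eJmbypiImYiJrKdWd3iIiIiIiIiIiHZVeah5zKiIiYiInNlVeHeIiIiIiIeImHZFeah3vcqIiZiIitt1eHeIiIiIiId4mXVVeal2i9yoeZmImsyWd3eIiImYiIdniYZWeal2aM7ad4iIrO24d4iIiZmYiIdmeZdmeal2Zp3shmeJvO3Jh4h3mqmYiIdmaJdmeamHdnrclViqq7vKd4h4q6mQ=="/>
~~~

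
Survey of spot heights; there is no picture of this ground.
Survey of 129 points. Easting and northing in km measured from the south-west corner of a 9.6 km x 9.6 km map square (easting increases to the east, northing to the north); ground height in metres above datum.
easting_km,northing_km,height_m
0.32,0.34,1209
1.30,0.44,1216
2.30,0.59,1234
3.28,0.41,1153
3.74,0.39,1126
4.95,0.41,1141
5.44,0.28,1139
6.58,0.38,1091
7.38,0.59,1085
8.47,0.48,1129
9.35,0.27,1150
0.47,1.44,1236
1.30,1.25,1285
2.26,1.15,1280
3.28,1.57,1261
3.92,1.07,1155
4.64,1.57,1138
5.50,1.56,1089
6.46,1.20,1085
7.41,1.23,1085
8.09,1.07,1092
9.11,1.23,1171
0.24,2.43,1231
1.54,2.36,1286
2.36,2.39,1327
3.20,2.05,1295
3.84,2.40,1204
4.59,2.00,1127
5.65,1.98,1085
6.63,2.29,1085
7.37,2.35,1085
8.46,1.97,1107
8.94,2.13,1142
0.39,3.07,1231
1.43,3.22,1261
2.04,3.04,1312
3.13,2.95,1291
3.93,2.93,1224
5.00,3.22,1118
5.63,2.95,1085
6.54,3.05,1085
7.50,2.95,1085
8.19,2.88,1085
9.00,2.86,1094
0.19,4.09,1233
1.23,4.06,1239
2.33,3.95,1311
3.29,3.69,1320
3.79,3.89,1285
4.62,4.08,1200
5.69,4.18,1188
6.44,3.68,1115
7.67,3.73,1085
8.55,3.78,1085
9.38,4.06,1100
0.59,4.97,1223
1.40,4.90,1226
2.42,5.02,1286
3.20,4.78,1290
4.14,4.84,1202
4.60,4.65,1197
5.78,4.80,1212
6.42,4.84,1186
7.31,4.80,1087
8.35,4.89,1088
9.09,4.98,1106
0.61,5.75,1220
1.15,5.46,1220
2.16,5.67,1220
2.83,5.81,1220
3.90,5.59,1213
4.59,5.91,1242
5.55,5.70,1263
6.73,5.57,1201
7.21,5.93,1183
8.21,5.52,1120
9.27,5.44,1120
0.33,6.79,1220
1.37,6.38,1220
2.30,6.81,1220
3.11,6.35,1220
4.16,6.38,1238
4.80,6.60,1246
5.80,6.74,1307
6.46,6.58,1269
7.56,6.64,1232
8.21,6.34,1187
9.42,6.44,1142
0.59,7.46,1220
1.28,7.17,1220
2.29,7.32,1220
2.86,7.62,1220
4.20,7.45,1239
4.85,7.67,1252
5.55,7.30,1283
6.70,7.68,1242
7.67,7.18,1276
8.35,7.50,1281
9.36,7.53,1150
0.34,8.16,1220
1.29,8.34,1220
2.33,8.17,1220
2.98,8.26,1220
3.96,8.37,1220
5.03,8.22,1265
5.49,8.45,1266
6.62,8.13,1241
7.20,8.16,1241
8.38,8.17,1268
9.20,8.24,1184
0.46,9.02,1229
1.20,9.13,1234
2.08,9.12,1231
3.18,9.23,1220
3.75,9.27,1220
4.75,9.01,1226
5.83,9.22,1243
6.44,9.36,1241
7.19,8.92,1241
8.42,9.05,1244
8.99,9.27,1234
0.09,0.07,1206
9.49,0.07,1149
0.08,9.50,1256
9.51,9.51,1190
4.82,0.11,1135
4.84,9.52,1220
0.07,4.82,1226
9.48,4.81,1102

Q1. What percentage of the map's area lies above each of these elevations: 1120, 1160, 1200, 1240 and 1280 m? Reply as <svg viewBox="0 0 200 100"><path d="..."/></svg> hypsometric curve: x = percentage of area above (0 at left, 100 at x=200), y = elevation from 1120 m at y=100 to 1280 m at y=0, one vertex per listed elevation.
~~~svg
<svg viewBox="0 0 200 100"><path d="M160 100l-21-25-14-25-68-25-37-25"/></svg>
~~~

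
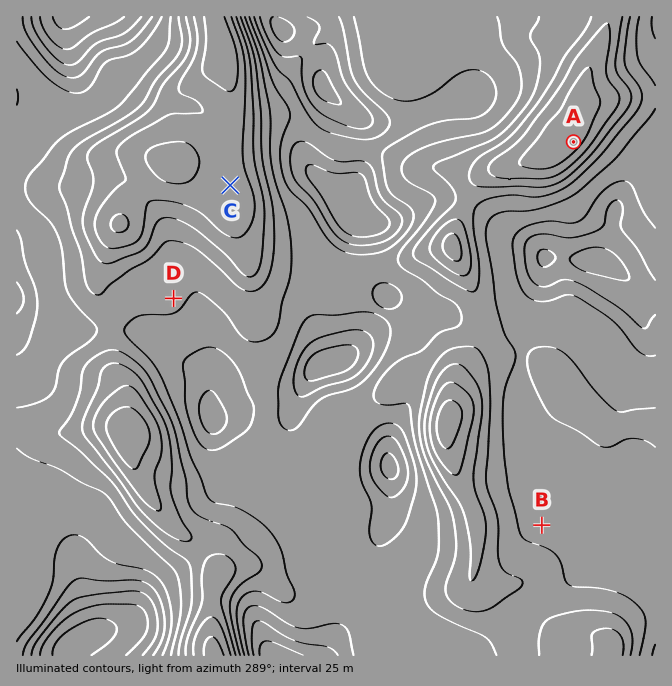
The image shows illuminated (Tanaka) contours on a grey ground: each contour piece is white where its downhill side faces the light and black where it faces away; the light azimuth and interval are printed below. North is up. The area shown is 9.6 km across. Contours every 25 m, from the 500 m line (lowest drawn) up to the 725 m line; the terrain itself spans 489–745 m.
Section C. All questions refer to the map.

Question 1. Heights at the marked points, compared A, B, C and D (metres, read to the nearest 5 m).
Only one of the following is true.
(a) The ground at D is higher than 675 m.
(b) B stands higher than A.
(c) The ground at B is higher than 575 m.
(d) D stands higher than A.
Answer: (c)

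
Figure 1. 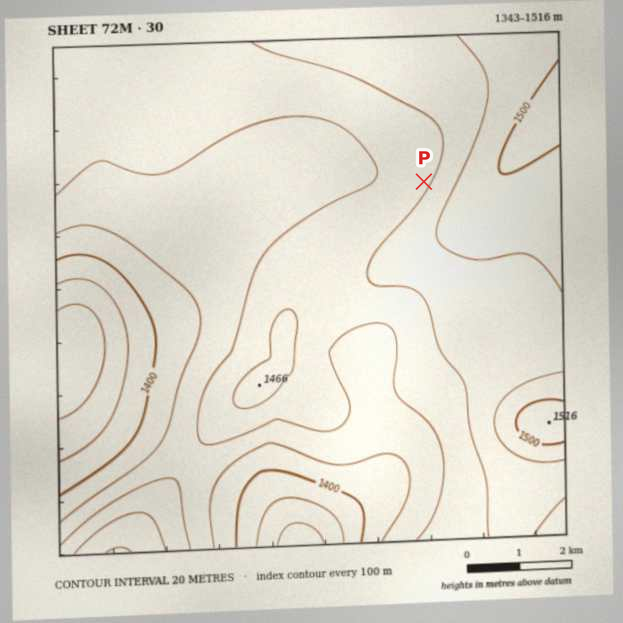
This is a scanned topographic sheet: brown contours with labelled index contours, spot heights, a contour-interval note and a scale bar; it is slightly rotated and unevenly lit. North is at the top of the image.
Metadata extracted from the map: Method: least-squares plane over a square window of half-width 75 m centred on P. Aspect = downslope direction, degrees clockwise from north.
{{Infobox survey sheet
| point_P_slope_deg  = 2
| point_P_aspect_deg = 299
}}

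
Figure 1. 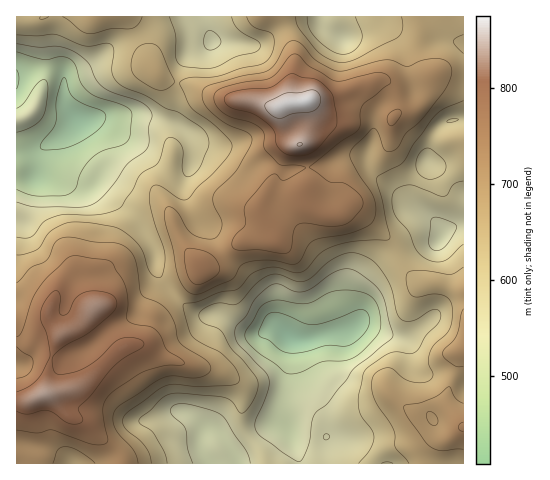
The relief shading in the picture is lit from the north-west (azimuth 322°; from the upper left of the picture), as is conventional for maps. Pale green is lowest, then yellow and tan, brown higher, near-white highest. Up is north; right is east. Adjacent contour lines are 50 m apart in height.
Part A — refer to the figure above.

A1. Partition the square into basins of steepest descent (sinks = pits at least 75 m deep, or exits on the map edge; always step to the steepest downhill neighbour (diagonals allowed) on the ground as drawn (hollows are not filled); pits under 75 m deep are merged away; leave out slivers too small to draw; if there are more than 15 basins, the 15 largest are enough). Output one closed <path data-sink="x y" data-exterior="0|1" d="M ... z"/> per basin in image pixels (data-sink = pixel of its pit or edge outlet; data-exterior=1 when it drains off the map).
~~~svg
<path data-sink="290 337" data-exterior="0" d="M430 77l-31 10-6 0-9-7-7 0-47 18-23 3 2 23-4 13-5 7-9 3-5 5-9 21-17 34 1 7 14 25-32 2-29 21-13 5-9 17-26 26-13 9-7 20-7 5-12 1-5 3-3-1-25-31-2-6-5 8-14 12-12 4-15-1-18 11-11-1-1 57 12 1 17-7 5 1 17 20 18 7 27 24 7 8 3 10 341 0 1-174-17-3-12-5-12 2-9-4-13-18-9-20-34-31-11-5 1-5-4-9 0-9 10-12 22-9 9-9 5-12 2-22 6-6 15-4 9-7 6-13z"/><path data-sink="77 119" data-exterior="0" d="M126 16l-110 1 1 326 11 1 18-11 15 1 12-4 14-12 5-8 2 6 25 31 3 1 5-3 12-1 7-5 7-20 13-9 26-26 9-17 13-5 29-21 31-3-2-8-11-16-1-7 17-34 9-21 5-5 9-3 5-7 4-13-3-22-18 2-11 4-27-8-28-2-36-14-20-4-11-9-6-8-7-22-7-14z"/><path data-sink="440 238" data-exterior="0" d="M463 71l-29 2-4 4-8 25-9 7-15 4-6 6-2 22-9 17-27 13-10 12 0 9 4 9-1 5 11 5 34 31 9 20 13 18 9 4 12-2 21 7 8-1z"/><path data-sink="342 38" data-exterior="0" d="M463 16l-182 0 11 29 3 12-4 25 0 20 7 2 16-5 16-1 47-18 7 0 9 7 6 0 25-7 14-8 25-1z"/><path data-sink="213 41" data-exterior="0" d="M280 16l-153 1 15 24 7 22 12 15 13 4 12 2 36 14 28 2 27 8 15-5-1-21 4-19-3-18-8-24z"/><path data-sink="73 463" data-exterior="1" d="M48 394l-20 7-12 1 1 62 104-1-2-9-7-8-27-24-18-7-10-13z"/>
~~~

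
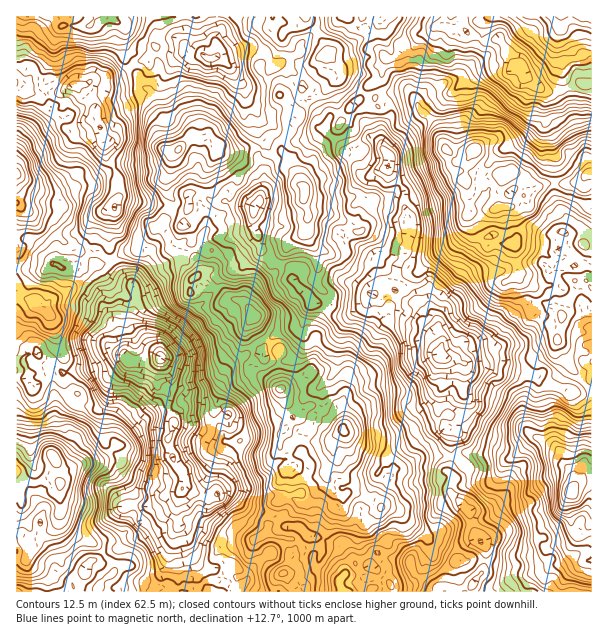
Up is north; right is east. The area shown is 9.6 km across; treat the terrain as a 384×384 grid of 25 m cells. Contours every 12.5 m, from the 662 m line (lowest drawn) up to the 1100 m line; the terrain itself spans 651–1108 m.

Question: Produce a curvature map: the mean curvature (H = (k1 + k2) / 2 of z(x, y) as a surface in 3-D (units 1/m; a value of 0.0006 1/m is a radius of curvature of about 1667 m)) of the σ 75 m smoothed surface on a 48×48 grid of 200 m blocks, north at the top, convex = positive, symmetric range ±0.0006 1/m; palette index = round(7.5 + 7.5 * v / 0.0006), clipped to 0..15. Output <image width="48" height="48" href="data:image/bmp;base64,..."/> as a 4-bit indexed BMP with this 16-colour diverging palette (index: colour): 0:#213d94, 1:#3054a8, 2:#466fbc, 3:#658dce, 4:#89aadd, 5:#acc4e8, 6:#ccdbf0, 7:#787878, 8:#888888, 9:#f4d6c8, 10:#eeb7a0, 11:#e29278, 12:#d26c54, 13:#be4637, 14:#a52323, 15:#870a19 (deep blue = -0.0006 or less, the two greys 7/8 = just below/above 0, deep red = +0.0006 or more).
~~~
<image width="48" height="48" href="data:image/bmp;base64,Qk32BAAAAAAAAHYAAAAoAAAAMAAAADAAAAABAAQAAAAAAIAEAAATCwAAEwsAABAAAAAAAAAAlD0hAKhUMAC8b0YAzo1lAN2qiQDoxKwA8NvMAHh4eACIiIgAyNb0AKC37gB4kuIAVGzSADdGvgAjI6UAGQqHAGiYNspnWLvLqnNqmtkUt5+5Q4U8yamJRd2IYWzJhniXeWKf+YgQqItGhZgCmb2IzPs2ghe/6CdmlSlUqFtlkpkF566liIhnq512hqhK1jVn2Z5QqnuWg1ojykhRqouJg3mbidypdkU2yo/quEdCmka3rIIANIo36IVf1FWNR4JXrZa5IVaKvYXdbuZnUIlGl8Uv2IAGZmWZbLaWWZbMSfraFXA5eKd/YtU8zMQEhWNmAGeti5abSPy7UxAnZpFv9Xee1iBIdXEmABKbc3mpuIdqlEnNYag/+XiL6RW7ZYQrY0V6yXt4gUmIUyabklqL26OMz+u8llAqpWjrujiZkzvqcmY39wO8rWH/eqae5QGvylnug0i4uEdrqpupvFXdjoX8aVT/tQfsraB+p4q9uHhXpjSJWLzae4aHzmjphQBYd0FLxjbf9Yp6UBJqjvqqaHRqlzeVrCBrsAereWVut5NJZpVnj/esRpBqBHaqqEhJsBeaqLeJm8MoaZMlTKOZCJB6j8GMc0c1uJhf9kWNd6eqNHCKjLRyCDN2nWBodXdq18qP9oRal6icOJRrSINFe1eVh1hRZAZN54x3Z/xdvPU1NHA0R4RJ2TZq+1YAgAAV+HgnhrlspuolADJoWsbKh1JKsxE2gAU1uJY85EdZk7xnMZVZJFfuZmOuciWrQjZYicxlUp5YpohXM5MlY2bMWGffuZRXZlNox4/3Z6tBd1hlUop6admMZIzqiHNoqozLun/8twakFYuXVGvHV6iLlq68lkaZRo/1f+6yRAj6Mnl1ZTNst0Z3dZiZ22iABX34eZ6jI5yFQ1WII4af/Mplq3QUSLtAKnjuohinM4smloacJbeJa9dYmpYiVrypmHlpp3g0UlqbZZZXiqVXaGFnNcdXuoWftMp3qacX+KurUnckrbi8nrd1fUZmh5hKqch7VWMrvfcnvKcyaryUbLVEenyHg2YZ/8ArmaJoSucnzrUgSN50ZVVCVP955AAGycdZm6A6edmmeHYQd8+Ny8hUW6dY2VIDIpo4VmAFfsl1a7kidKxYqcpDd5ipaugCmtQFdrYCn/d1iokheL11Yq2KzfyYescDz+lLhahVrsm5AjJVfNxo66uaz/hDjpVYiMx3yXhHqpmmWQCIfbllz6ZUfedzWmFnnP9F77d5qZlBvQBl3631KKVpr8mFJzABv96q33h4lVZVdQRi74v8m3Mnr8pkVzMxvkTb2VRluyKrsxt0vXer/XIlerpW1hd0rGe8uCVFvmNreHSsp6s4tziYqTVpyReWiXmat0RpqYZjXKOvgkipczdGqSSFVIZ6p0aZmENvxXuoOJjdhQS9dFIUY1d3AjJqyWm5lxOLlVjecjr6vpd1MhKJMXOJVBB6hmhEYR3TV6mdxUd2iKyDQRa7RUSKZEa6R4QwAlyVRa/JhhRYU3rJYyinl1e7Z7eYSKNmM1ZJskz8c2V3d2RmNHnKZpeNvdmeY1N5JZq7x1l1Z7pSJkFkCbbNZoJqmsm9hpiLY5yYWdgBd7yWM2XbWIOJRw=="/>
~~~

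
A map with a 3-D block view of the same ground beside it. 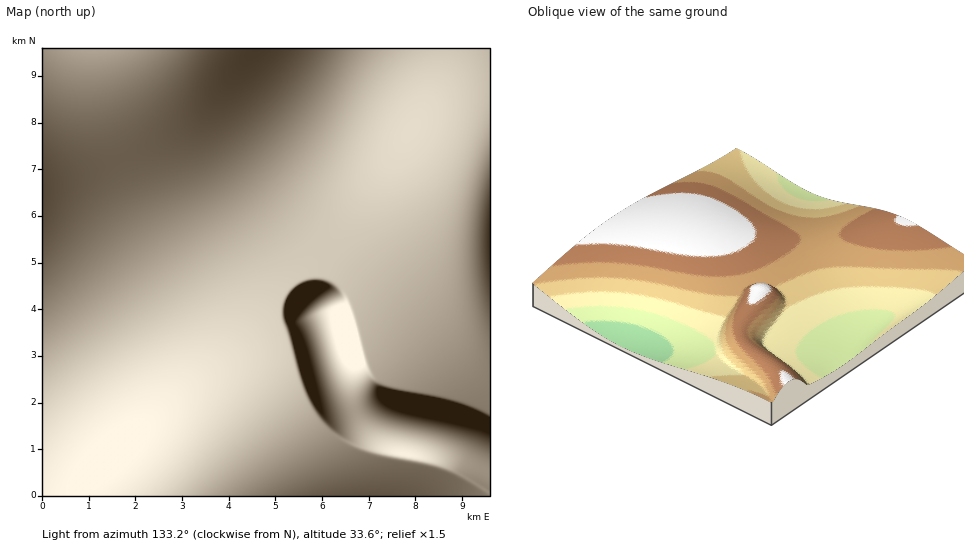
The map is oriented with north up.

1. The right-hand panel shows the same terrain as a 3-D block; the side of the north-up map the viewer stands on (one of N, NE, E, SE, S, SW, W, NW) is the SE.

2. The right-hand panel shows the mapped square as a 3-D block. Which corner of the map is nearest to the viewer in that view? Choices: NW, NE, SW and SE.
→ SE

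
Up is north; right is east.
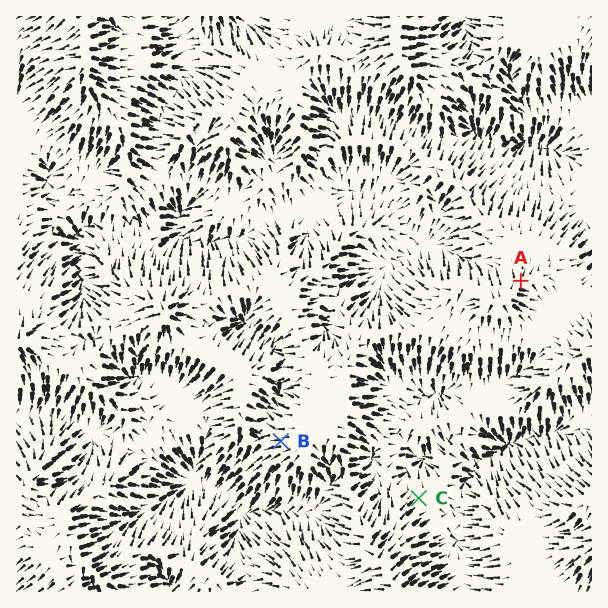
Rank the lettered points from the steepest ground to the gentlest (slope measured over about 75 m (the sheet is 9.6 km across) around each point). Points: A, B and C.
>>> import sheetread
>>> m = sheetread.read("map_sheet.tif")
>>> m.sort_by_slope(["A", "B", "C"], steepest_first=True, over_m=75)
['B', 'A', 'C']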